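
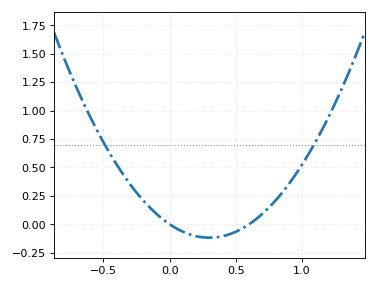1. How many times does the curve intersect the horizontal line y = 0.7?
2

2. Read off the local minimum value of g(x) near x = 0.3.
-0.118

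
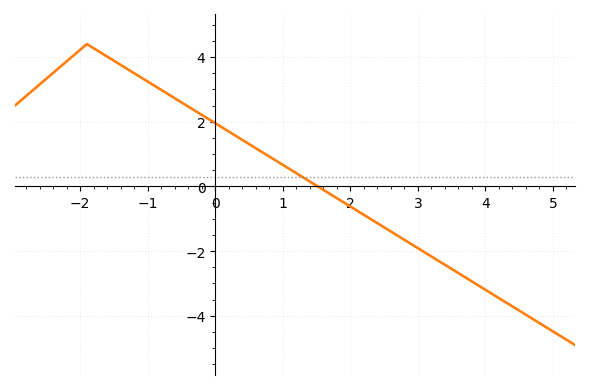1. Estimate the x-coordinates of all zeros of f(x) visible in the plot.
1.6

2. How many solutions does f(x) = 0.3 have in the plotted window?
1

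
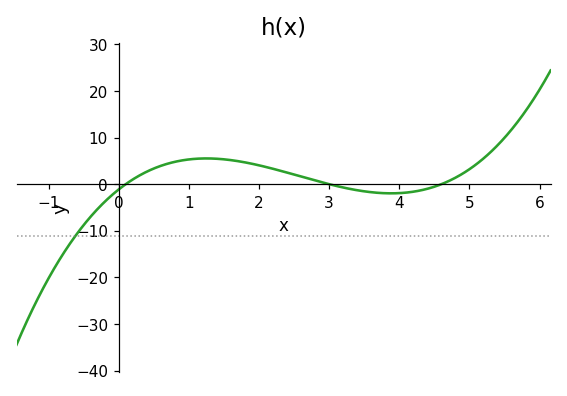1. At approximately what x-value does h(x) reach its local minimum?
3.88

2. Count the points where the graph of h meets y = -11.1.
1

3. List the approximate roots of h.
0.1, 3, 4.6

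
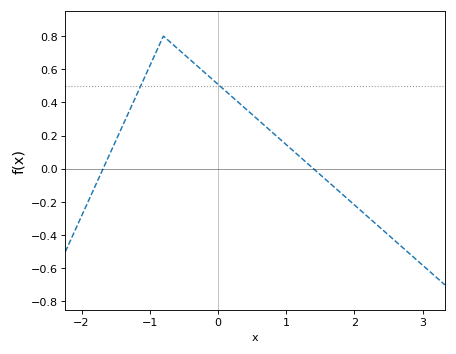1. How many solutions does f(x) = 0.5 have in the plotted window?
2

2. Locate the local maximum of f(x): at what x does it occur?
-0.8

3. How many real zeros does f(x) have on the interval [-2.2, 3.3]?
2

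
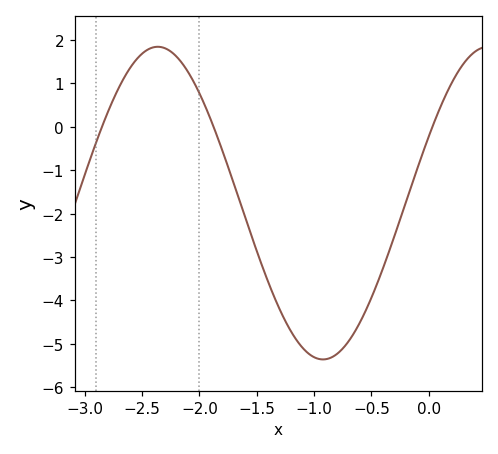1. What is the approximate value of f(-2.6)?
1.4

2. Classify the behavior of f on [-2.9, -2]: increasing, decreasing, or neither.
neither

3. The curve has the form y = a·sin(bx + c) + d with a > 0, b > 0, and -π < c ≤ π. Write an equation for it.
y = 3.6sin(2.2x + 0.44) - 1.76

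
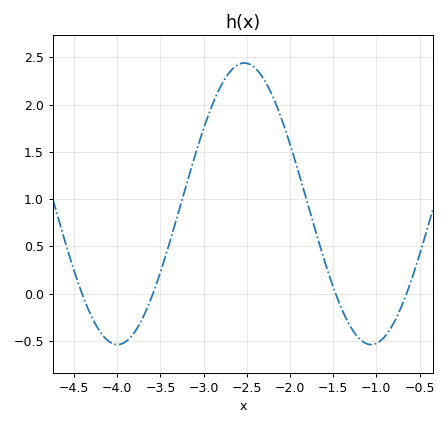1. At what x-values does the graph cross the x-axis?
-4.4, -3.6, -1.5, -0.7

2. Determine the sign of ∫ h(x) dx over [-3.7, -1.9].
positive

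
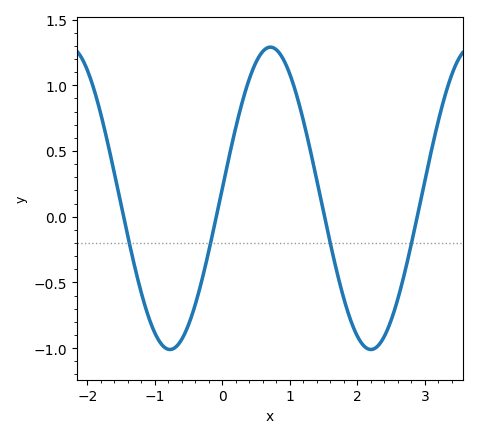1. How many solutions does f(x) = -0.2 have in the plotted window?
4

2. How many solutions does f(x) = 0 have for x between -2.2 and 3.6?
4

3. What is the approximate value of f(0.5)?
1.18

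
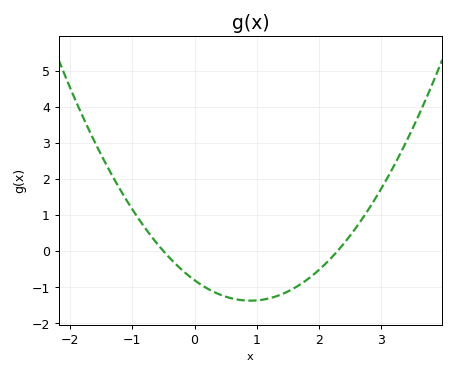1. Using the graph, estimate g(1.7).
-0.924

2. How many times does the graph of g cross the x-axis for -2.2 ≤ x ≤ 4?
2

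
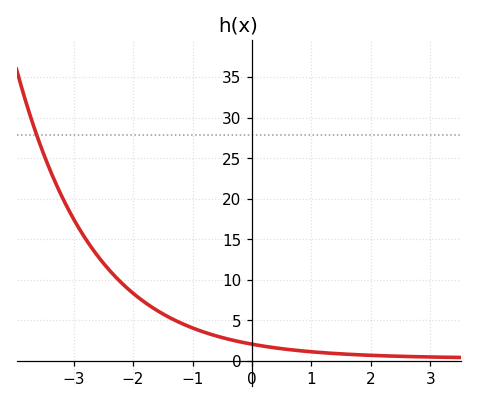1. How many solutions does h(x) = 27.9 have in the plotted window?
1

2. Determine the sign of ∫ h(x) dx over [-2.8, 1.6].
positive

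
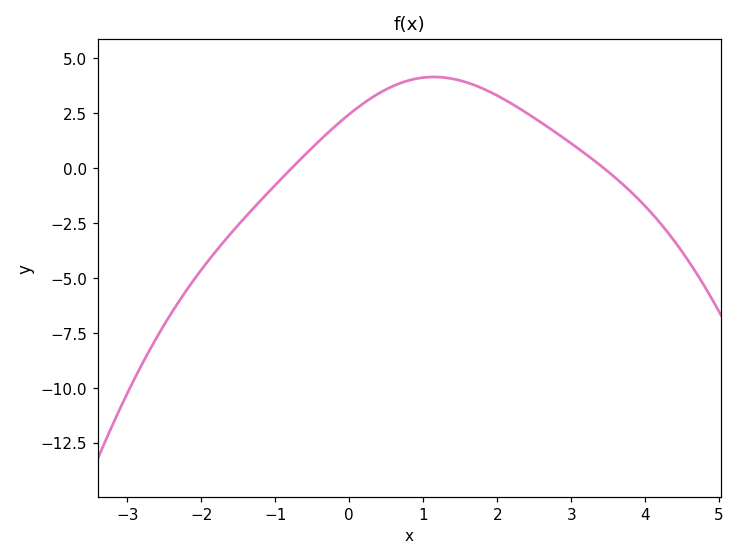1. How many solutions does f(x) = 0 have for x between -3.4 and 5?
2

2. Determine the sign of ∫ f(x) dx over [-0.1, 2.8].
positive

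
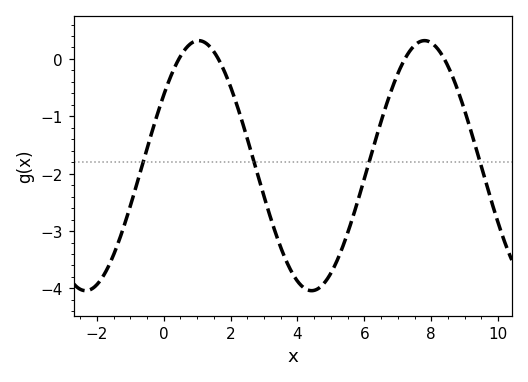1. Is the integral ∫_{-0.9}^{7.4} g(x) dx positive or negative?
negative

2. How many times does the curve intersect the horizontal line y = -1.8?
4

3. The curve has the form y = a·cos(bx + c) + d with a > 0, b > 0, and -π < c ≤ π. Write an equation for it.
y = 2.18cos(0.93x - 0.972) - 1.86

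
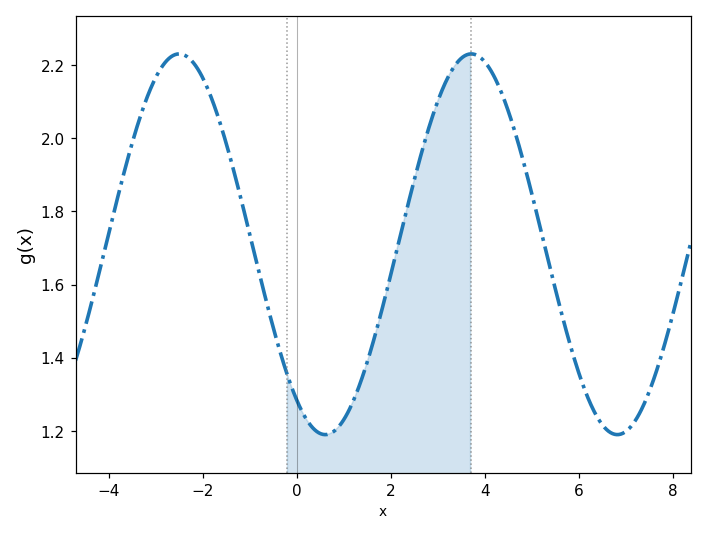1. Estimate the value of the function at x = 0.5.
1.19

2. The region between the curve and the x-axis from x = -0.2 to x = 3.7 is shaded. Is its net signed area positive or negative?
positive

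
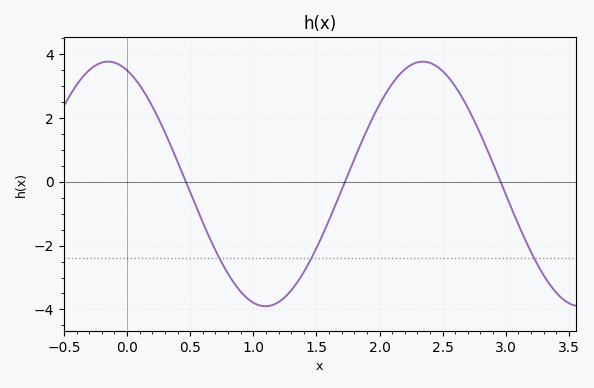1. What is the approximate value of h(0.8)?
-2.88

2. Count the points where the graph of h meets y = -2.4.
3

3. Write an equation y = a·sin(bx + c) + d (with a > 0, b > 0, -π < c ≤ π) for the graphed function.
y = 3.83sin(2.52x + 1.95) - 0.07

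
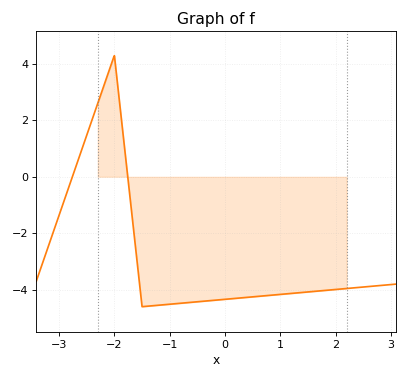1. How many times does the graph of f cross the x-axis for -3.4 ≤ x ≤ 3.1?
2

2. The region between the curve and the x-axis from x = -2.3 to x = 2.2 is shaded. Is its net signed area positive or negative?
negative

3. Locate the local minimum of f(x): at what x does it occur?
-1.5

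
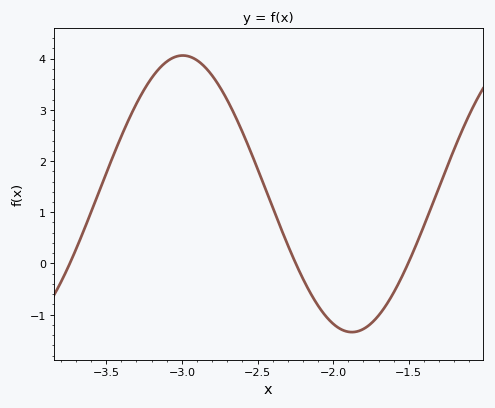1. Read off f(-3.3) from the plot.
3.1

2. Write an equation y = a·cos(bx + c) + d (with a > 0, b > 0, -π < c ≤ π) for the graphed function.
y = 2.7cos(2.8x + 2.1) + 1.36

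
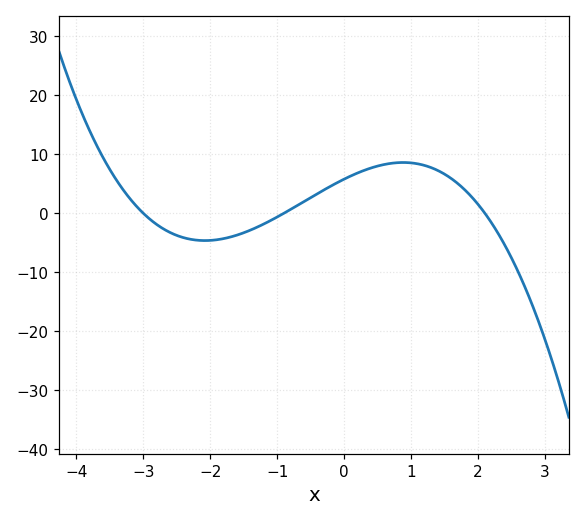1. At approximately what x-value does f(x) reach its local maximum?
0.8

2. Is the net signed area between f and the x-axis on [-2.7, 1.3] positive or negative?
positive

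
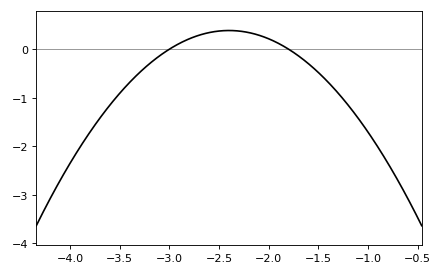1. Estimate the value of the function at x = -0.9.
-2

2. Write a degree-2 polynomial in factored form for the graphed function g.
y = -1.07(x + 3)(x + 1.8)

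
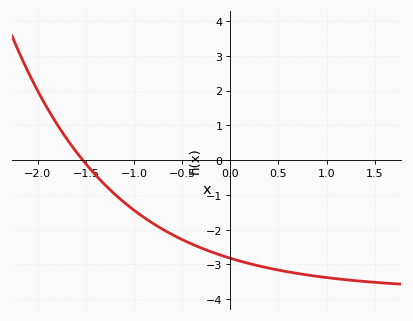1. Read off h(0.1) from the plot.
-2.9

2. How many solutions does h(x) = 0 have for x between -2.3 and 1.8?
1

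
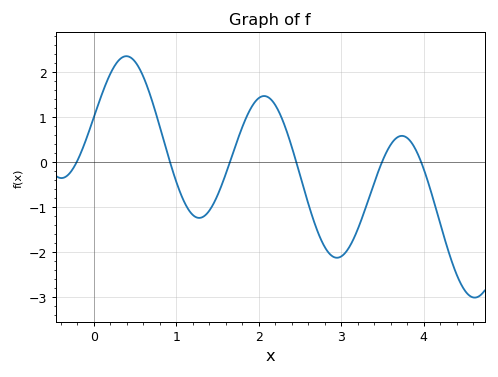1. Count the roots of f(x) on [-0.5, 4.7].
6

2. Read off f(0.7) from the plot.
1.4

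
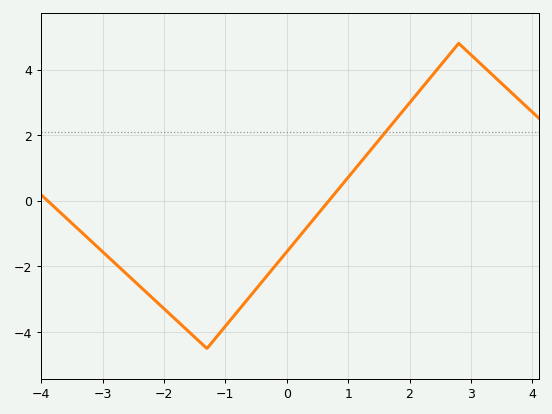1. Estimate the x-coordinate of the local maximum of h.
2.8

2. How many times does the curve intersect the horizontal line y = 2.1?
1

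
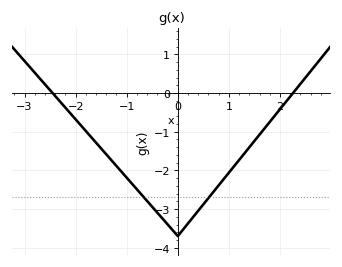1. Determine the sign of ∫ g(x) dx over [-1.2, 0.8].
negative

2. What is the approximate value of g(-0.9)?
-2.34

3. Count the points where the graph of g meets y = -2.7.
2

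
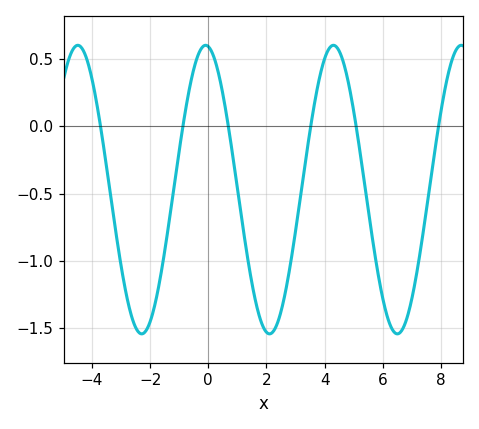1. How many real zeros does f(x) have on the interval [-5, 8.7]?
6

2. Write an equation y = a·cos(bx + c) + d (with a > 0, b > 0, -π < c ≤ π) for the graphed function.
y = 1.07cos(1.4x + 0.13) - 0.47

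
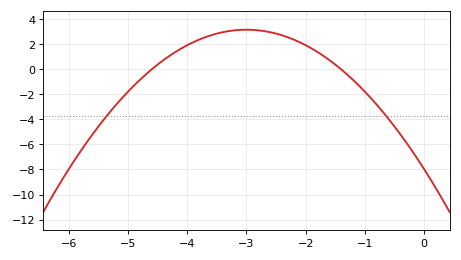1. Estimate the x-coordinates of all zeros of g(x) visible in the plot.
-4.6, -1.4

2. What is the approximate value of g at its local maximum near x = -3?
3.2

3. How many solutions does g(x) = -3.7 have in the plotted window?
2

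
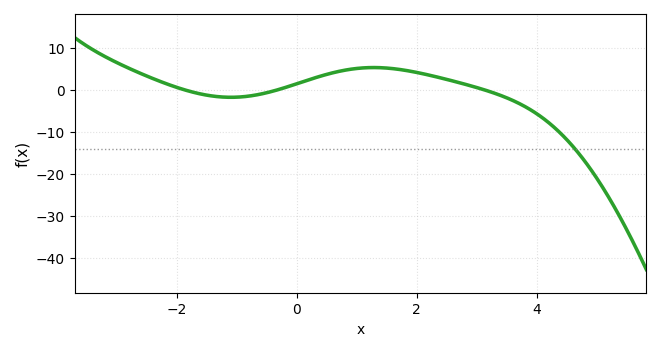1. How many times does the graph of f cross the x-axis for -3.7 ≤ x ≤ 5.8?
3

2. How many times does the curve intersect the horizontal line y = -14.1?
1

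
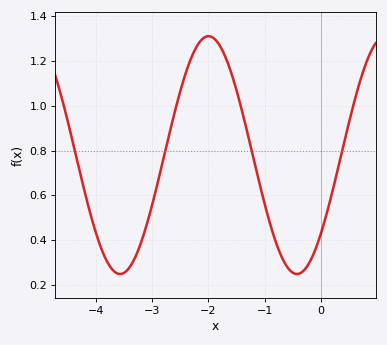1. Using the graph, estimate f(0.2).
0.614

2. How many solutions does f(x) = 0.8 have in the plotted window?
4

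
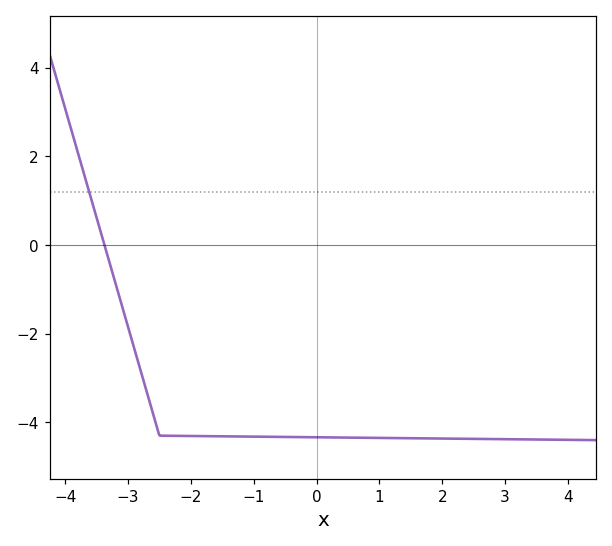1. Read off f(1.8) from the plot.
-4.4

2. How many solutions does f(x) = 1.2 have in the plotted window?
1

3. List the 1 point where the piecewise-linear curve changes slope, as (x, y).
(-2.5, -4.3)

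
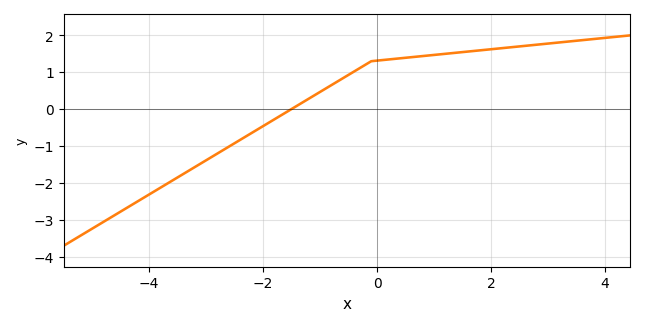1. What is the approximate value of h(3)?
1.8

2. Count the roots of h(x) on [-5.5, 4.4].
1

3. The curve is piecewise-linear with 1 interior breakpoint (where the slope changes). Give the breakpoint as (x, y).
(-0.1, 1.3)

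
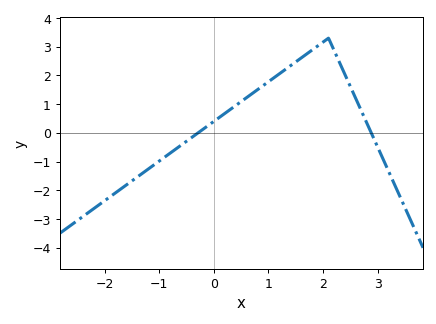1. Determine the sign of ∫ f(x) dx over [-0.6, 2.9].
positive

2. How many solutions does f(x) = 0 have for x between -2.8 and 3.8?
2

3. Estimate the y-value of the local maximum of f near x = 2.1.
3.3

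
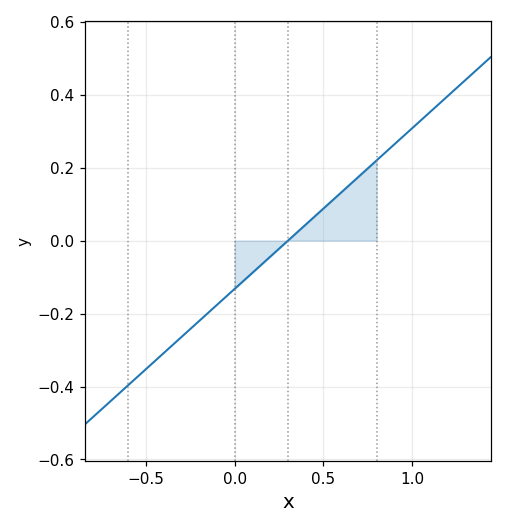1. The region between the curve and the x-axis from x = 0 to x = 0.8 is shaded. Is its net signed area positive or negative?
positive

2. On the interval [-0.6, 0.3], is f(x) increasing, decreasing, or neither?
increasing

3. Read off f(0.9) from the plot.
0.26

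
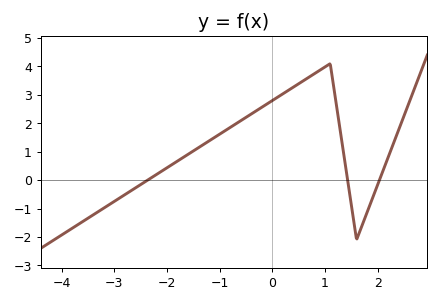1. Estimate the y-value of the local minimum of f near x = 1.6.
-2.09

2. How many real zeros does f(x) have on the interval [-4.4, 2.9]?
3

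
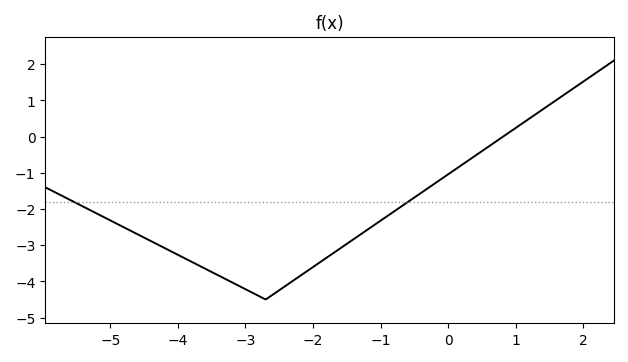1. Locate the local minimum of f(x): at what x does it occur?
-2.8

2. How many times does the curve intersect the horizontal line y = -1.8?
2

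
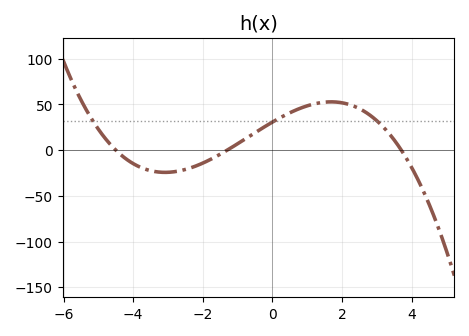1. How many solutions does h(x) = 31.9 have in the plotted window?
3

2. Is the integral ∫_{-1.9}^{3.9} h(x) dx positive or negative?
positive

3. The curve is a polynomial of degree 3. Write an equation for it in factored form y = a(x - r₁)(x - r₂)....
y = -1.42(x + 4.5)(x + 1.3)(x - 3.7)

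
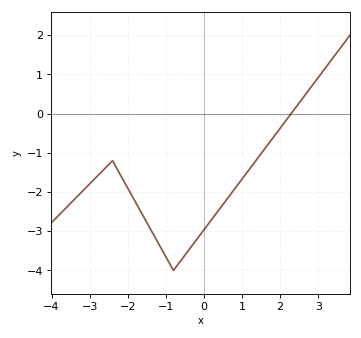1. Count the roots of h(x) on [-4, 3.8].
1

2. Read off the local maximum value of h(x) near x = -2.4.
-1.2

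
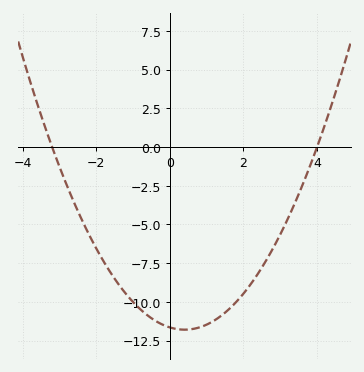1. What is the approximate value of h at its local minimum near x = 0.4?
-12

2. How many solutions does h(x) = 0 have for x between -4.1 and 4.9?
2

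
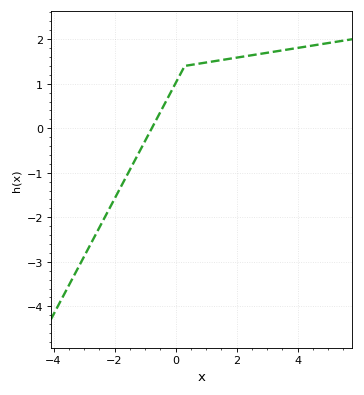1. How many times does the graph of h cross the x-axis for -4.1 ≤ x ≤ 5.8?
1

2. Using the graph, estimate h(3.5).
1.7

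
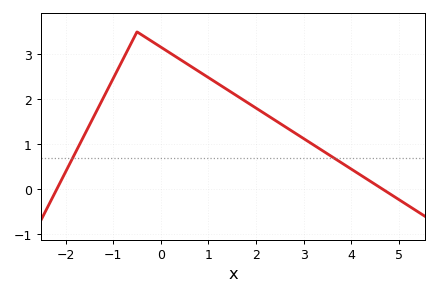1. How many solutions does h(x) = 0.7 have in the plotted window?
2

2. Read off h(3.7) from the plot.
0.656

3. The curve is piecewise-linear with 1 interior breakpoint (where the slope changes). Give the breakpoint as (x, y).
(-0.5, 3.5)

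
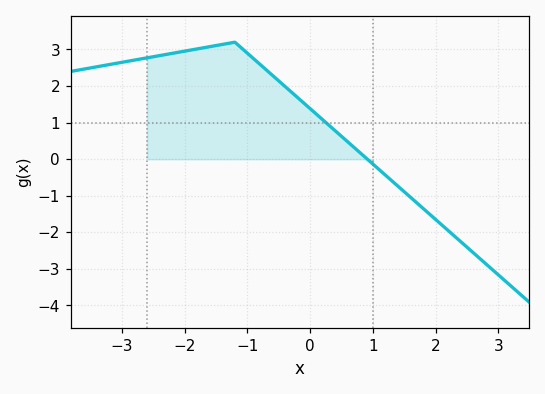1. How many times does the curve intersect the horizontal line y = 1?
1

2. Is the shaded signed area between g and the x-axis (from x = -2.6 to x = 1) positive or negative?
positive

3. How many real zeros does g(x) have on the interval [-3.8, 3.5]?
1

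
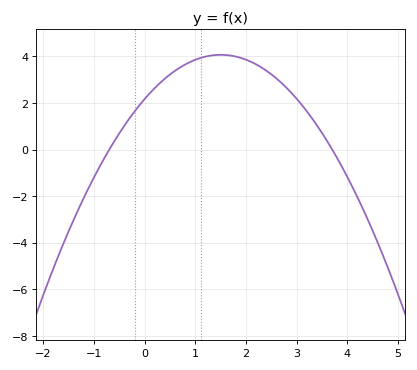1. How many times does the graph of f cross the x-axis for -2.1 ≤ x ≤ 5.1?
2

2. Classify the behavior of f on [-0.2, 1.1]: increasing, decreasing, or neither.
increasing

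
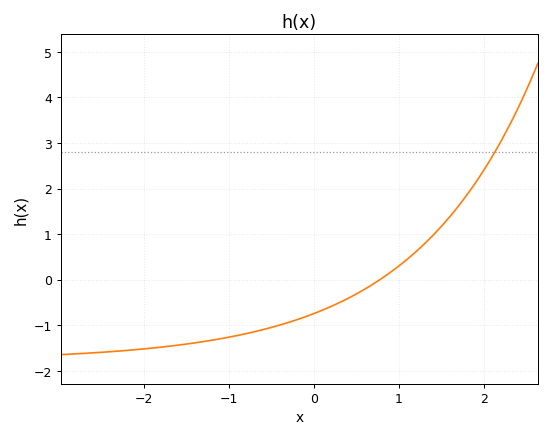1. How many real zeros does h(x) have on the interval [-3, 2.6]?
1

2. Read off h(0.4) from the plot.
-0.407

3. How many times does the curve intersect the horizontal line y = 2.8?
1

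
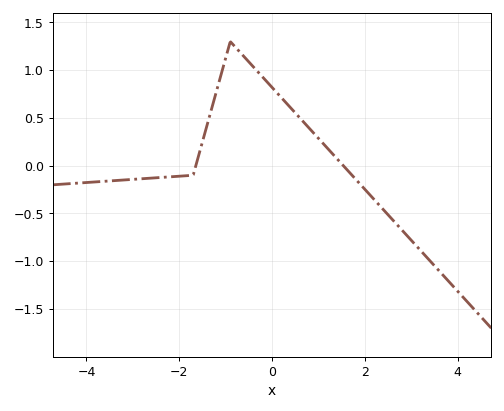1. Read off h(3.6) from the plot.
-1.1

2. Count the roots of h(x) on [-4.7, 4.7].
2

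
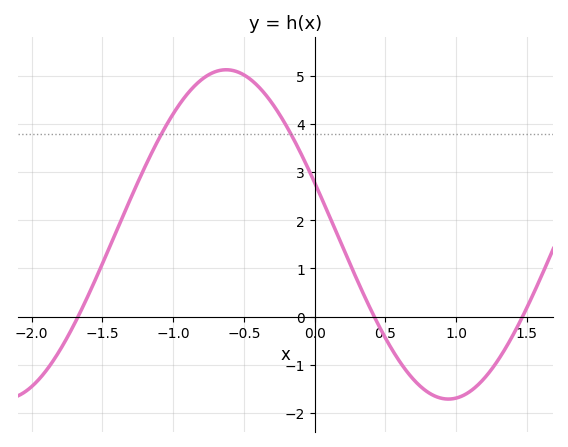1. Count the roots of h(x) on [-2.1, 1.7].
3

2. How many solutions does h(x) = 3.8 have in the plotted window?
2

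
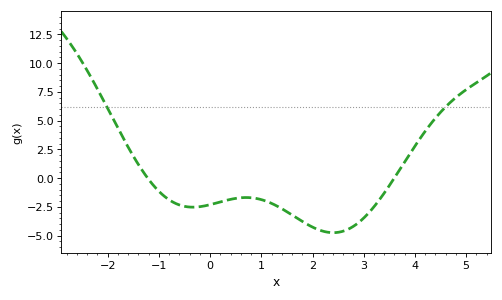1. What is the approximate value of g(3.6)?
0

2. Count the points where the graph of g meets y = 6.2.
2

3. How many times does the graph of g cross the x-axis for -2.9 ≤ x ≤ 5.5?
2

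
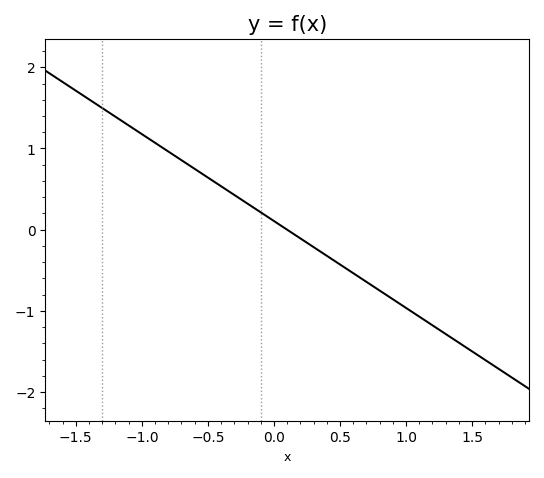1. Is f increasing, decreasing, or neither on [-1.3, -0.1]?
decreasing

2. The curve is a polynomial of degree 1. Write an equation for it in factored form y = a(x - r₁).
y = -1.07(x - 0.1)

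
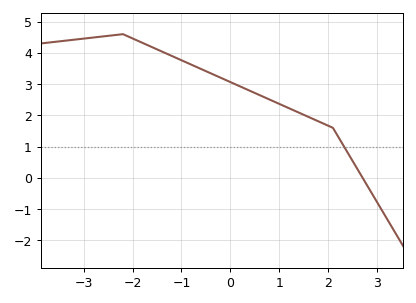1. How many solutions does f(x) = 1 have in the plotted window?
1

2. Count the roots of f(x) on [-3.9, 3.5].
1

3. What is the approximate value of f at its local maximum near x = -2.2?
4.6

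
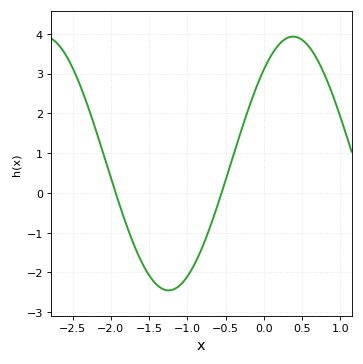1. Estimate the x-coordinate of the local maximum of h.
0.383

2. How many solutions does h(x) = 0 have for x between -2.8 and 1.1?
2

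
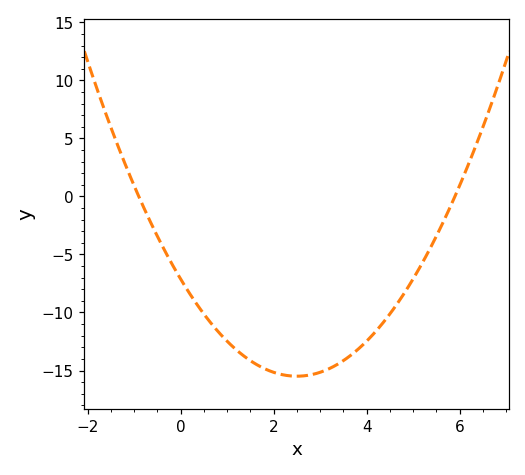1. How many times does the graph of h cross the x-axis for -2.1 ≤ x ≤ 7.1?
2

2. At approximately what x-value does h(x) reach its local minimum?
2.6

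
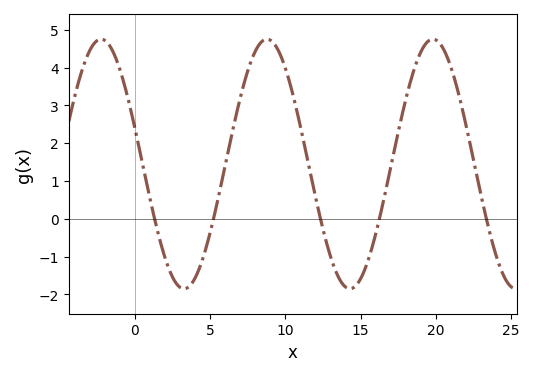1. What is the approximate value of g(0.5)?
1.47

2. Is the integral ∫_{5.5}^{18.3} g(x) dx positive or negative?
positive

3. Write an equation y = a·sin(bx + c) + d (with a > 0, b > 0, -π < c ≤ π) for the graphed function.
y = 3.3sin(0.57x + 2.85) + 1.45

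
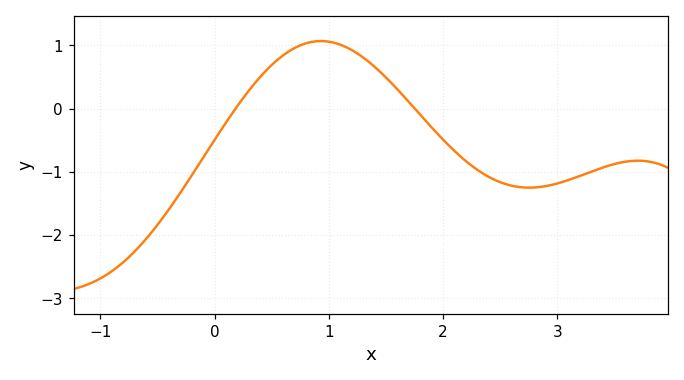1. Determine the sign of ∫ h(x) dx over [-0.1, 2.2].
positive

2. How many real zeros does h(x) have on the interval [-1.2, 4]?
2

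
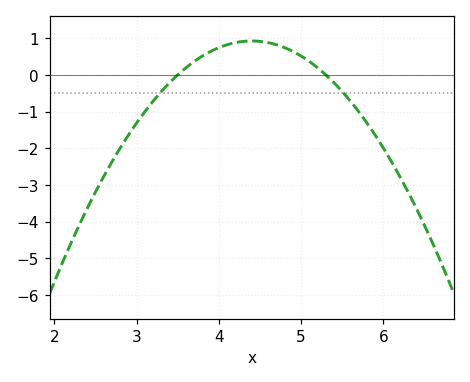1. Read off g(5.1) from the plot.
0.365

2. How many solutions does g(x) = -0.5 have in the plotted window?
2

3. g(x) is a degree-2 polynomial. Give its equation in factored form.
y = -1.14(x - 3.5)(x - 5.3)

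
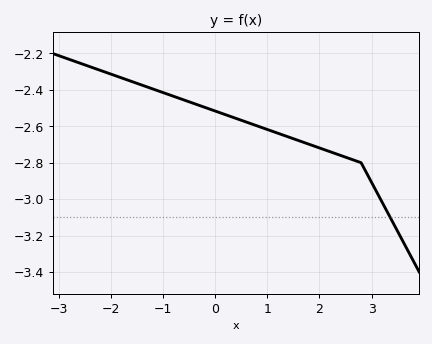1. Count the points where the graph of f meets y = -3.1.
1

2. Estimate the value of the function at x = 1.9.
-2.7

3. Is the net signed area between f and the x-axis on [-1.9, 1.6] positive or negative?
negative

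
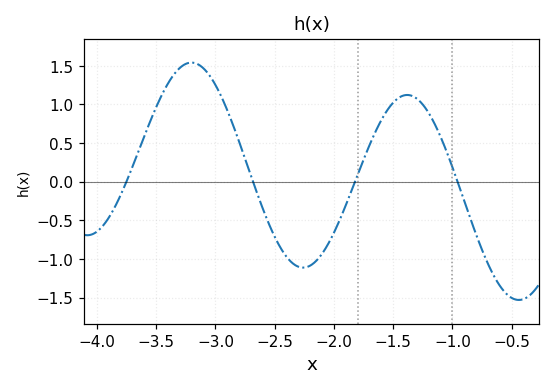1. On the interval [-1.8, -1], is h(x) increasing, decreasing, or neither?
neither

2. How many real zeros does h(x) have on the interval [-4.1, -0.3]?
4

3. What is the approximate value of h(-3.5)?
0.95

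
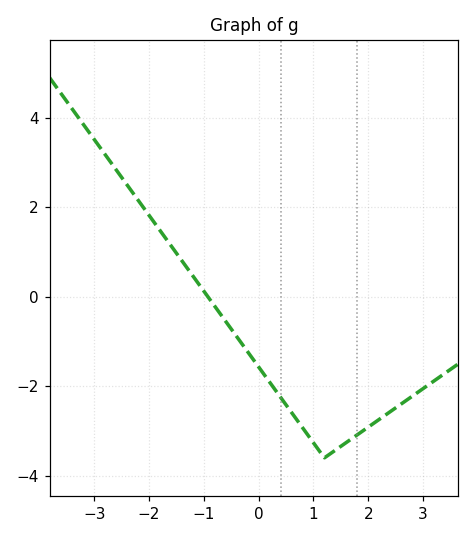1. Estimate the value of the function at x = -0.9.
-0.04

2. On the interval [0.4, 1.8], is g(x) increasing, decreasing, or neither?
neither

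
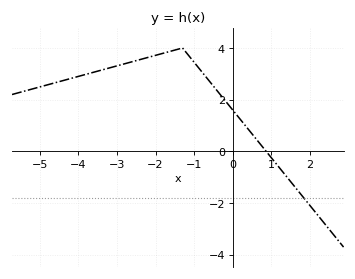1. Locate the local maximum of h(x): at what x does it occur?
-1.3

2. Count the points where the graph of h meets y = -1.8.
1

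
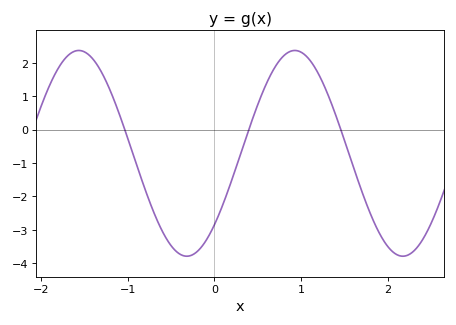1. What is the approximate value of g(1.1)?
2.09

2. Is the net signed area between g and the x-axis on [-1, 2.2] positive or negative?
negative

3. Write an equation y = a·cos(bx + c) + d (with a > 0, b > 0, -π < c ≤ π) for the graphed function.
y = 3.08cos(2.52x - 2.34) - 0.71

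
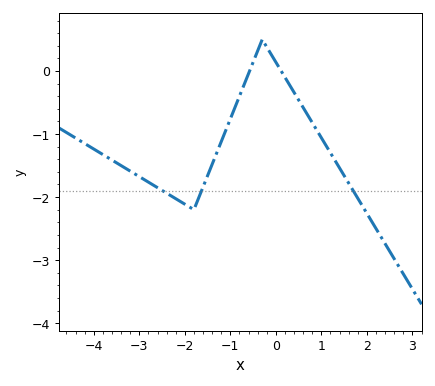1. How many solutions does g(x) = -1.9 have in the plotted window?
3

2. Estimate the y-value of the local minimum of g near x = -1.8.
-2.2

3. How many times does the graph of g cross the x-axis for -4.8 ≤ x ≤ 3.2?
2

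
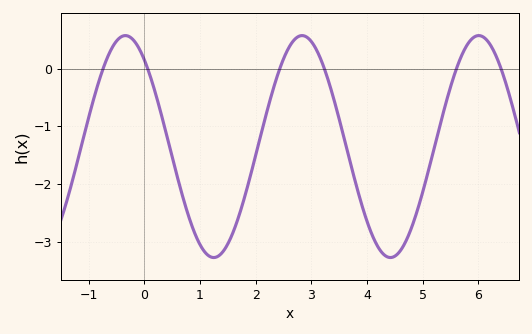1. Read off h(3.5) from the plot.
-0.871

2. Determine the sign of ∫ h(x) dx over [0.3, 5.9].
negative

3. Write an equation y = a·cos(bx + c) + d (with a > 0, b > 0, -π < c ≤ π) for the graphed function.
y = 1.92cos(1.98x + 0.672) - 1.35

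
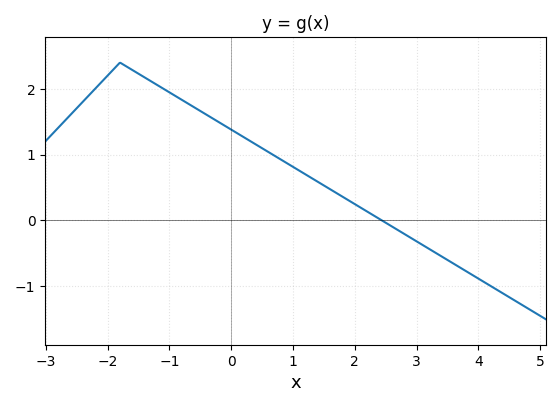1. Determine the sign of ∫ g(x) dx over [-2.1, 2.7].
positive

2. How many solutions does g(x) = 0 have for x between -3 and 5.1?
1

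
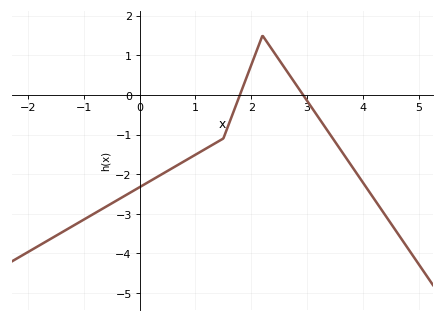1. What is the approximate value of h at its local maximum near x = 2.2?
1.5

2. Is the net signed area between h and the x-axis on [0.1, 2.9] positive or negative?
negative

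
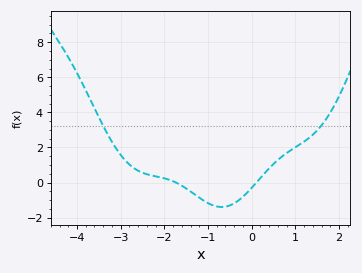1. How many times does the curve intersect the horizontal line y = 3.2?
2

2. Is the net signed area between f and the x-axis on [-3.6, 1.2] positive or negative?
positive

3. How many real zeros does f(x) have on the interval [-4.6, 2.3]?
2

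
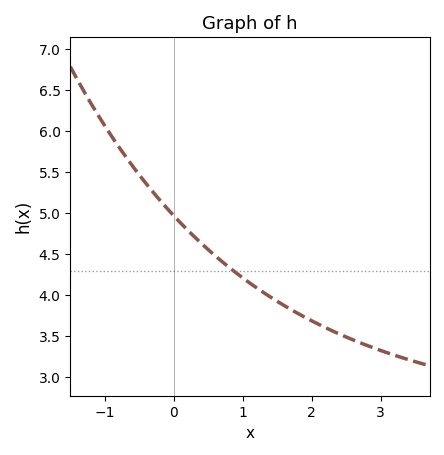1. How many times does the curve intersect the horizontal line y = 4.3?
1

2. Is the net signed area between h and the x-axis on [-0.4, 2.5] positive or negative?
positive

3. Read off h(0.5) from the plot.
4.56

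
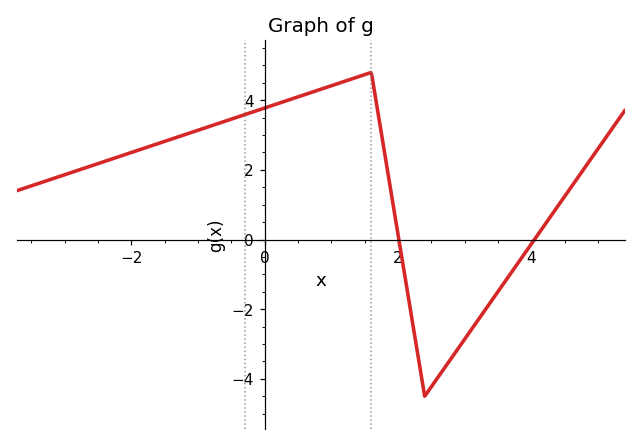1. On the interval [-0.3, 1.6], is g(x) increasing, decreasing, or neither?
increasing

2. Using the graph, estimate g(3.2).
-2.4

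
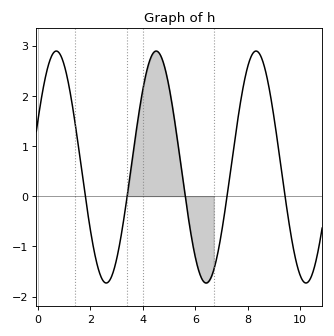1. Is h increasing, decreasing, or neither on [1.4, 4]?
neither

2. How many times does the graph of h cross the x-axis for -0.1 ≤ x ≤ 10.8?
5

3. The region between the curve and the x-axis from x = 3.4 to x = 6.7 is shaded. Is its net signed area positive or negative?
positive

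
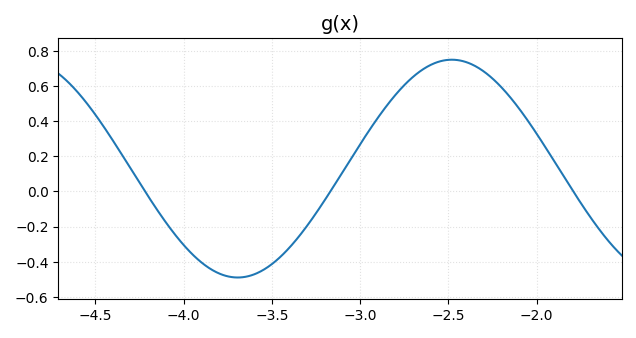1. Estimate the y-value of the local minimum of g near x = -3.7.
-0.48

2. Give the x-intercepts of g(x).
-4.2, -3.15, -1.8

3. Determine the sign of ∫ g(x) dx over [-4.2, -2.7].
negative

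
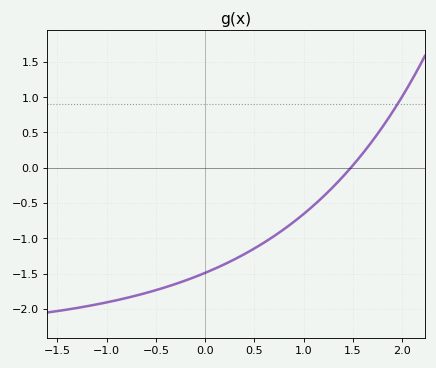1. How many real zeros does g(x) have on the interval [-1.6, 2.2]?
1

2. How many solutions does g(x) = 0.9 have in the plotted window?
1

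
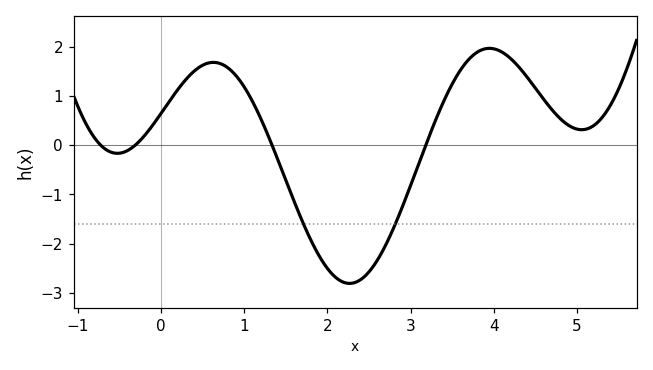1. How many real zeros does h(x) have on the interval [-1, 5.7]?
4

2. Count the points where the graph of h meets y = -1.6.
2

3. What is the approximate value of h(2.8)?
-1.7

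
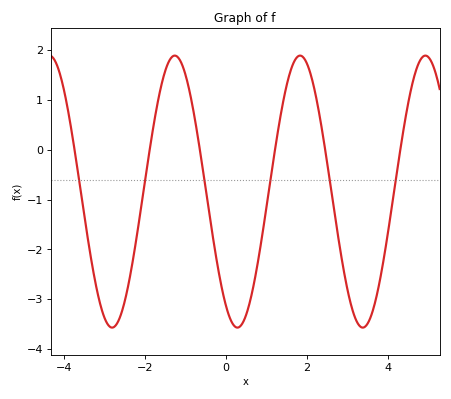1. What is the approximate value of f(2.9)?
-2.4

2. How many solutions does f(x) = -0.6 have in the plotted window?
6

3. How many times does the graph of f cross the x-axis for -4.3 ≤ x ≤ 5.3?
6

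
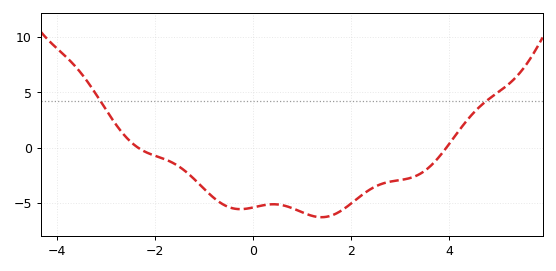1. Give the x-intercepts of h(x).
-2.4, 4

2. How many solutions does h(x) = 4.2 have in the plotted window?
2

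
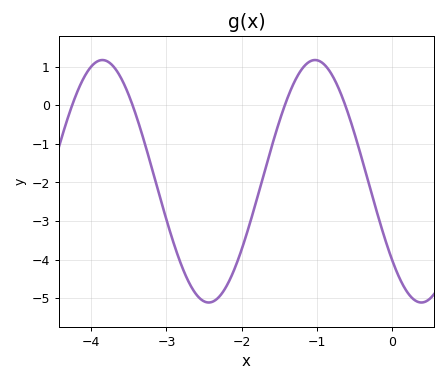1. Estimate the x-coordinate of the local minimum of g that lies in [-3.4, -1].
-2.44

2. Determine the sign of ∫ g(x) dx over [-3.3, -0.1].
negative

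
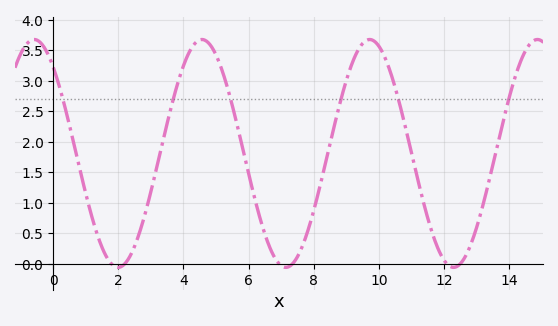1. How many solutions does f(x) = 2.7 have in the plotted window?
6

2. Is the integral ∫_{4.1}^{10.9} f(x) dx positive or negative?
positive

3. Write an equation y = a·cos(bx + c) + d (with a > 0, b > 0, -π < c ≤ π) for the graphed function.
y = 1.87cos(1.22x + 0.71) + 1.81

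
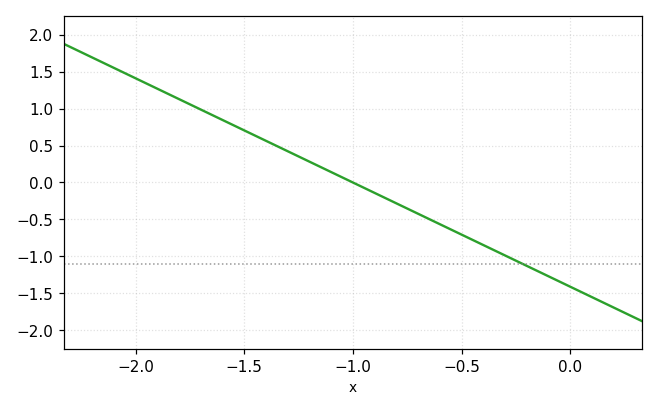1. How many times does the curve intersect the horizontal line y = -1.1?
1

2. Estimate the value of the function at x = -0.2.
-1.13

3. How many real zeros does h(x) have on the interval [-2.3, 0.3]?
1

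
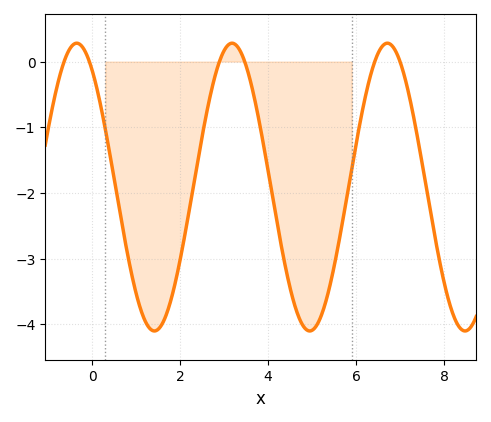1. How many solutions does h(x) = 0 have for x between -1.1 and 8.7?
6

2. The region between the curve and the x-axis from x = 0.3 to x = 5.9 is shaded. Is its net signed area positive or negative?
negative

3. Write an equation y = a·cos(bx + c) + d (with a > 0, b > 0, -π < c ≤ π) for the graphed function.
y = 2.19cos(1.8x + 0.62) - 1.91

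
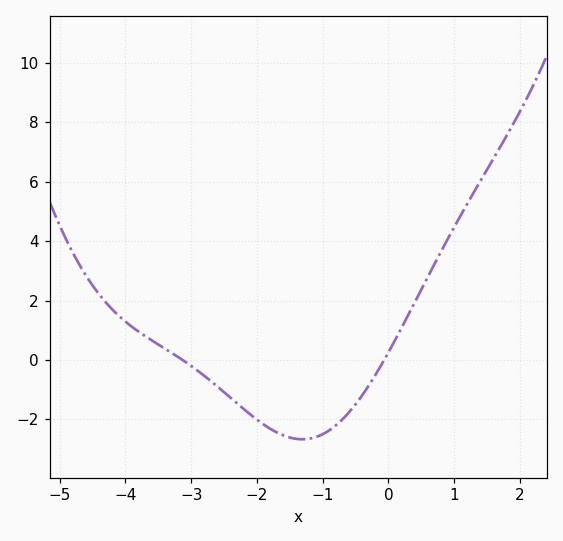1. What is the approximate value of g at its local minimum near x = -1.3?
-2.6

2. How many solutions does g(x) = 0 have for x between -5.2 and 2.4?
2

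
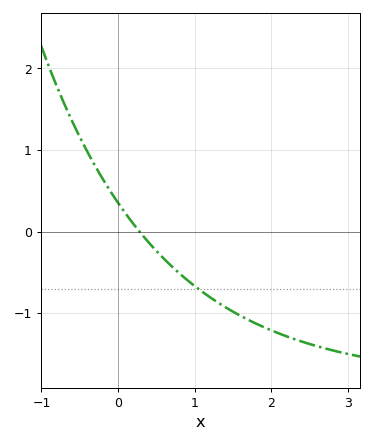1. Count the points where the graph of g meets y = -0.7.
1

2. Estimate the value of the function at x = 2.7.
-1.43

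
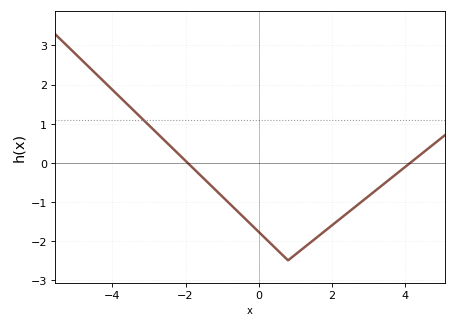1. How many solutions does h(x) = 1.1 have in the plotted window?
1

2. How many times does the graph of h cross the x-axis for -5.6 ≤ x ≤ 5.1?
2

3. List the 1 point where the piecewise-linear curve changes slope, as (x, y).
(0.8, -2.5)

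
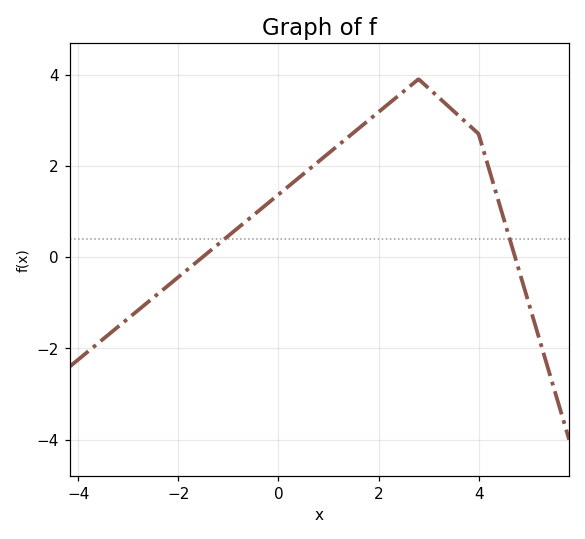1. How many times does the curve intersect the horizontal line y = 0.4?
2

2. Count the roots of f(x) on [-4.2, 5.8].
2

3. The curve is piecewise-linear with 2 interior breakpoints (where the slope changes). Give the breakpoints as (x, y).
(2.8, 3.9); (4, 2.7)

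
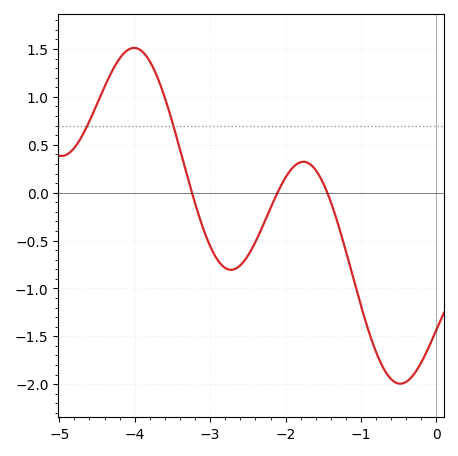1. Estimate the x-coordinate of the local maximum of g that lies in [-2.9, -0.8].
-1.8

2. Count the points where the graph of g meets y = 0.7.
2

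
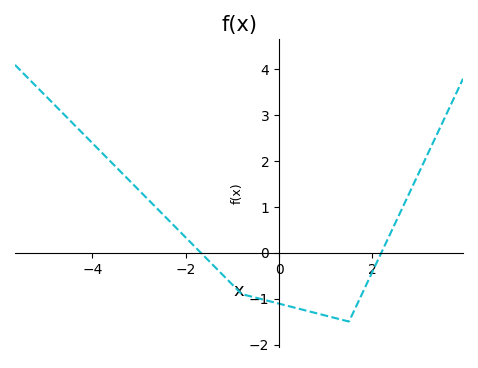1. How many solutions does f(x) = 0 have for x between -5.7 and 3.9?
2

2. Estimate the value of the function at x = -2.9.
1.26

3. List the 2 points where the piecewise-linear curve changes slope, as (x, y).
(-0.8, -0.9); (1.5, -1.5)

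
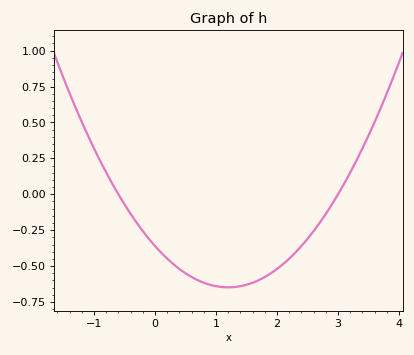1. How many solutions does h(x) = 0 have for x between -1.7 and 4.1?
2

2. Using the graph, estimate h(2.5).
-0.31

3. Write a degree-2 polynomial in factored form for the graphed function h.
y = 0.2(x + 0.6)(x - 3)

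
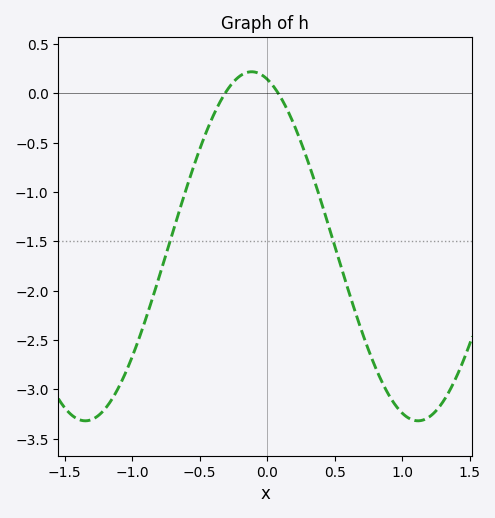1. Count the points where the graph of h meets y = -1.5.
2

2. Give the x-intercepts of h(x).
-0.3, 0.1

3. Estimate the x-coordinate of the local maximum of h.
-0.1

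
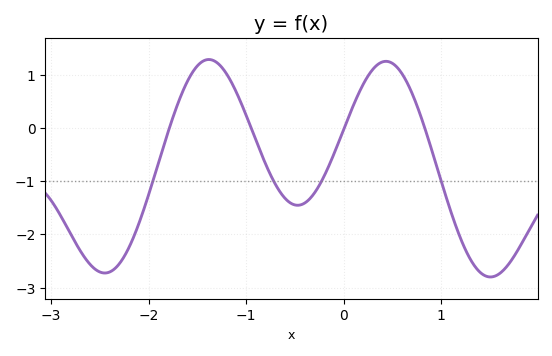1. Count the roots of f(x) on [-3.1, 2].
4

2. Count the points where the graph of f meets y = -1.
4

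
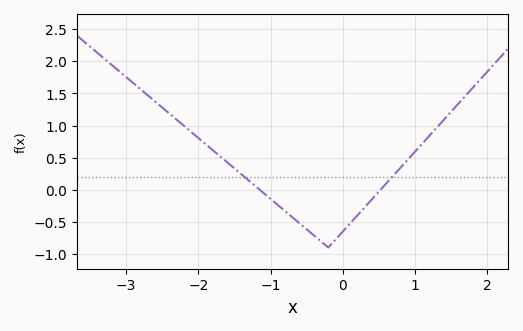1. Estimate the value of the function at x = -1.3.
0.142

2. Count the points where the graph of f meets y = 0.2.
2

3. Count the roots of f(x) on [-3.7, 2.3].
2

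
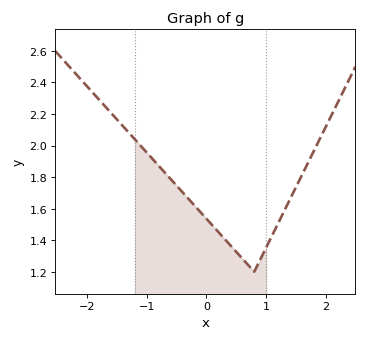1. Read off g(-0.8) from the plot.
1.88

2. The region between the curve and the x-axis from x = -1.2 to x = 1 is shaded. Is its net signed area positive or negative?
positive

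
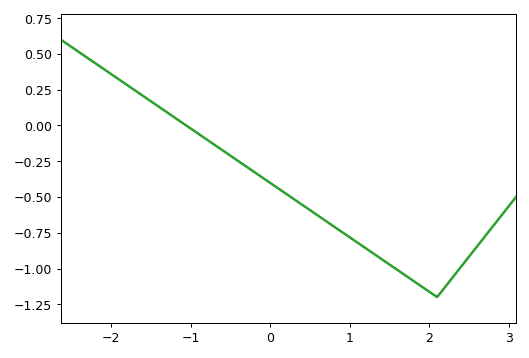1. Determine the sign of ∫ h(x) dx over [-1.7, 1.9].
negative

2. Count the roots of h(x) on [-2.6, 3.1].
1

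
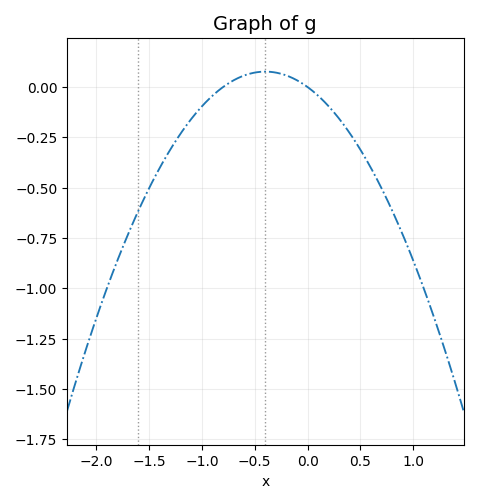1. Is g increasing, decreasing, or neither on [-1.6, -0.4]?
increasing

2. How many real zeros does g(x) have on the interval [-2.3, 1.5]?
2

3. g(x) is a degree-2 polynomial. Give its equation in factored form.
y = -0.48(x + 0.8)(x - 0)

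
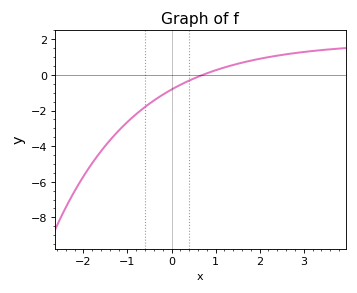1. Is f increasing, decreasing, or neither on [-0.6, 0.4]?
increasing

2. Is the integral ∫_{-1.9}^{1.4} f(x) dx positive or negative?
negative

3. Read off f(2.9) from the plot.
1.26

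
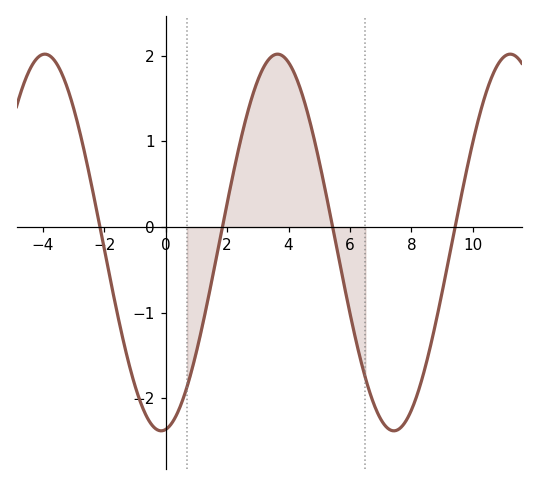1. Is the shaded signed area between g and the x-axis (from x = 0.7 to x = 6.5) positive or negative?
positive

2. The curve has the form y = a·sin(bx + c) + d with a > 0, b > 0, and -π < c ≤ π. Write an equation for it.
y = 2.2sin(0.83x - 1.45) - 0.18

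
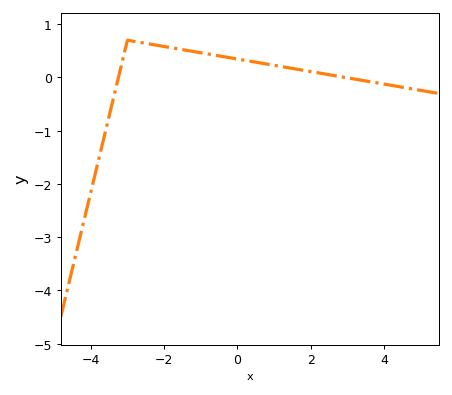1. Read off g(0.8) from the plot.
0.252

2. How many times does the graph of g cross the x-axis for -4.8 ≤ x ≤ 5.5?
2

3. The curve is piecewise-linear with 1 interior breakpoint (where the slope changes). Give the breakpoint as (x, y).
(-3, 0.7)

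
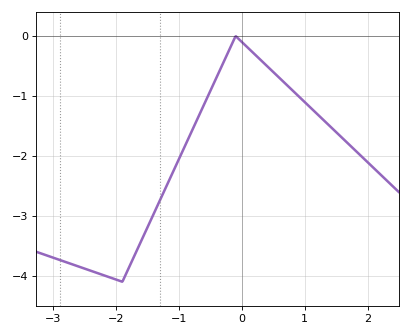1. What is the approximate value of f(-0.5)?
-0.9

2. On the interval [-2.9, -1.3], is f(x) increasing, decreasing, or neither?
neither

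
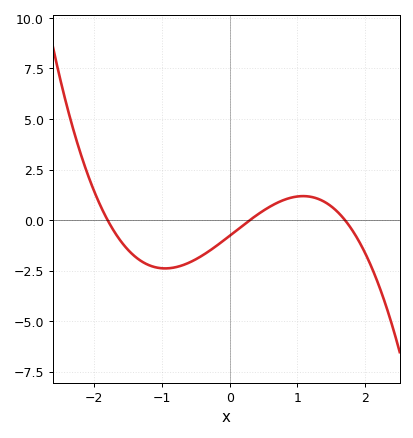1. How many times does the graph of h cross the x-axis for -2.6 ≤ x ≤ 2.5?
3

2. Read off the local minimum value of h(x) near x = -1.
-2.39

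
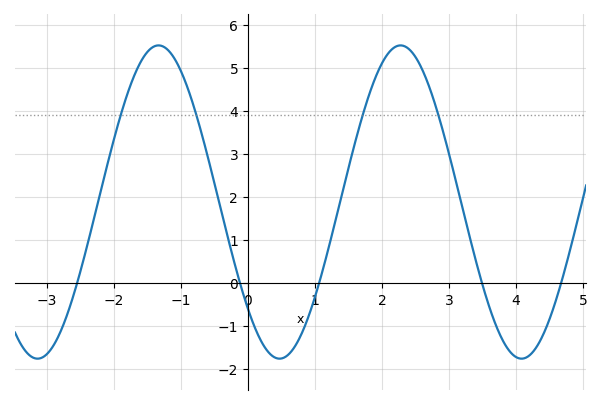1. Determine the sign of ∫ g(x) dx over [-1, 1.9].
positive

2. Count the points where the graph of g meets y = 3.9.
4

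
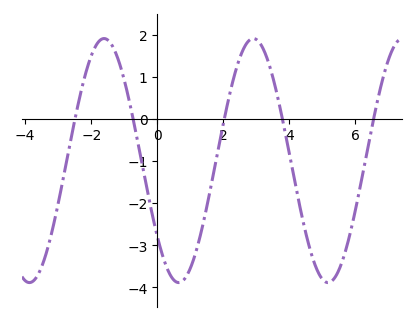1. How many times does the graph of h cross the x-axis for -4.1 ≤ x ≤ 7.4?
5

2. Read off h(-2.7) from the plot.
-0.8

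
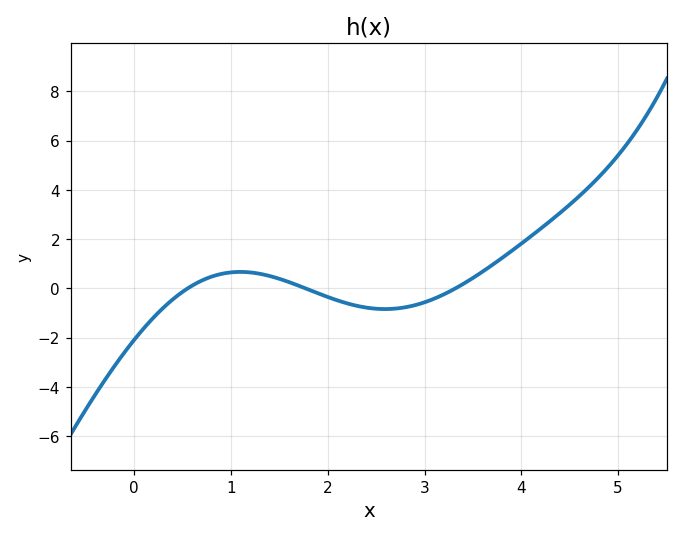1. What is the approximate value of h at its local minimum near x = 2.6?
-0.8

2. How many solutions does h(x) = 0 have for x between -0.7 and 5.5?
3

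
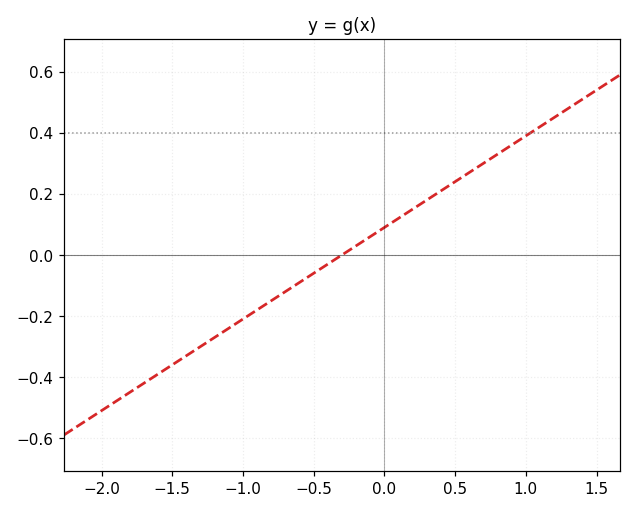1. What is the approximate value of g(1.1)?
0.42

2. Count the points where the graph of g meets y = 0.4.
1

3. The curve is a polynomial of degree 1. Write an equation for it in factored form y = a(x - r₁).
y = 0.3(x + 0.3)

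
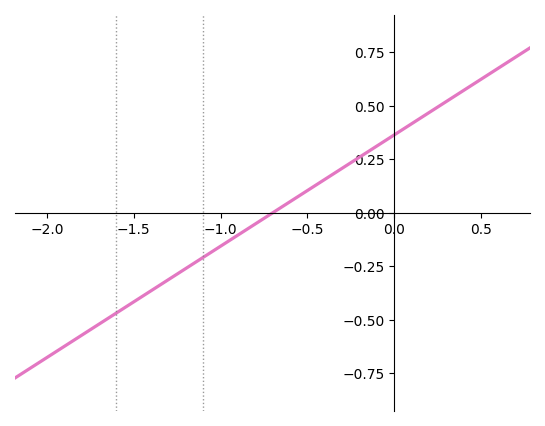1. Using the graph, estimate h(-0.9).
-0.1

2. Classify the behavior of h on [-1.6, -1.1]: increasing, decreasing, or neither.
increasing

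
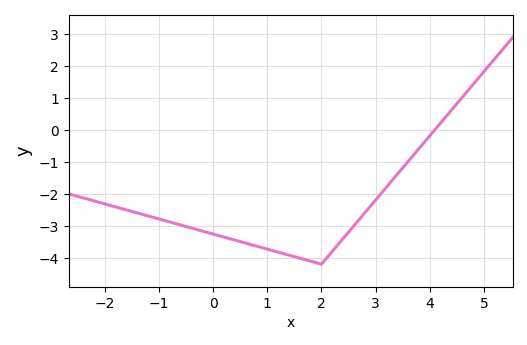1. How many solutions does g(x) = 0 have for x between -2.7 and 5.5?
1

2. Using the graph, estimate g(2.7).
-2.79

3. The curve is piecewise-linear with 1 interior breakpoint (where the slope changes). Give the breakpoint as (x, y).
(2, -4.2)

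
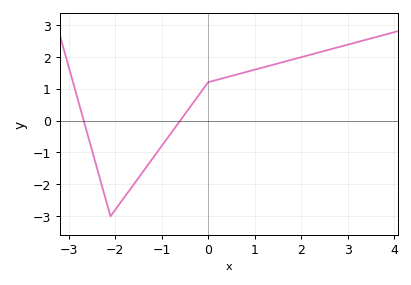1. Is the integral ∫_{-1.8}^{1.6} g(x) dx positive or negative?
positive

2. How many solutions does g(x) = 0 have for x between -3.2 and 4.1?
2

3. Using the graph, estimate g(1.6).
1.8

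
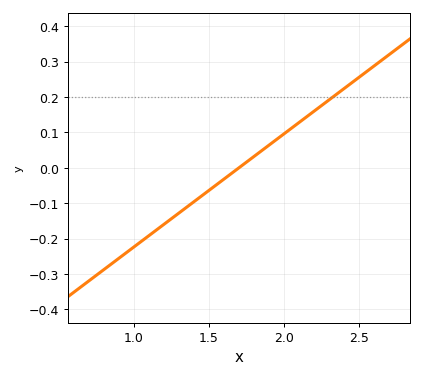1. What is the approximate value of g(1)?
-0.22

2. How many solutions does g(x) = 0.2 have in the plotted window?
1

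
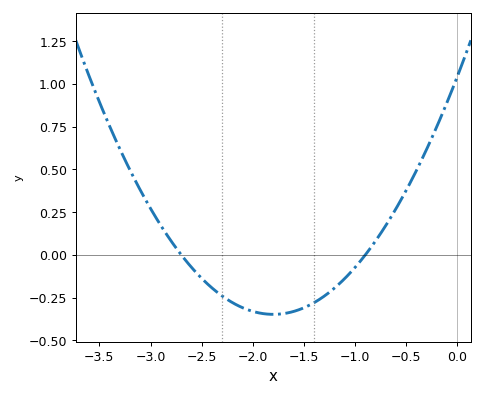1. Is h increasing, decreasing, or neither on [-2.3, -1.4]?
neither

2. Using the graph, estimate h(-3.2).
0.5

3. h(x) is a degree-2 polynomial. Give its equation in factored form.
y = 0.43(x + 2.7)(x + 0.9)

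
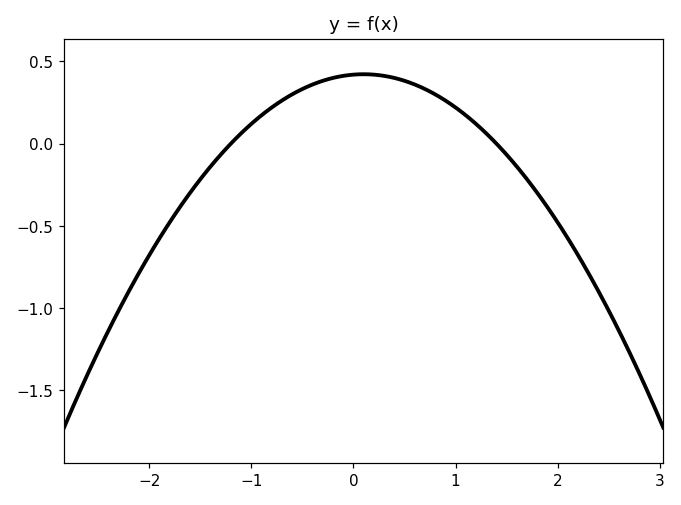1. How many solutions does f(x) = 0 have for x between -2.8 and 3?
2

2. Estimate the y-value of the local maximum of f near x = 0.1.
0.4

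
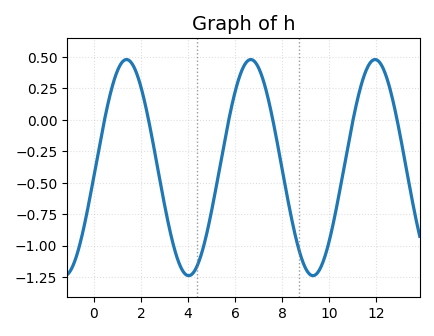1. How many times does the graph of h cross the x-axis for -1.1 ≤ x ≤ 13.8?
6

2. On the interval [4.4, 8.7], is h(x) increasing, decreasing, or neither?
neither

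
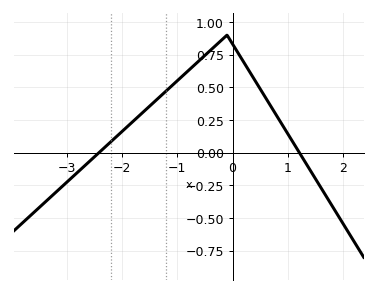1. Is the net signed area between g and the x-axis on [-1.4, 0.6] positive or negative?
positive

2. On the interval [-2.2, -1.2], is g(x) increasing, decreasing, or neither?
increasing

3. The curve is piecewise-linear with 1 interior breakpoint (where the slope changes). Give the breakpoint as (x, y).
(-0.1, 0.9)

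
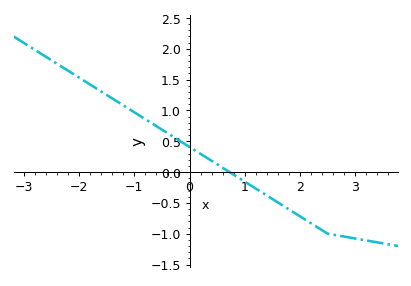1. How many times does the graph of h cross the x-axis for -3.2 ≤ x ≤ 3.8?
1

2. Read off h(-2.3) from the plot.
1.7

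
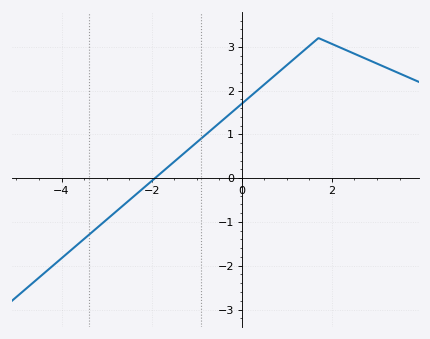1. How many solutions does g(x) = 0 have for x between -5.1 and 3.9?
1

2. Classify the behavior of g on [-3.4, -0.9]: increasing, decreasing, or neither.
increasing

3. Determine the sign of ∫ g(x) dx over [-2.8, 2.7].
positive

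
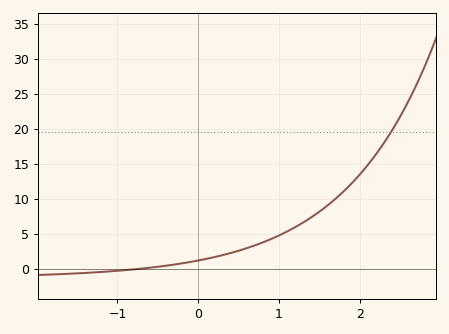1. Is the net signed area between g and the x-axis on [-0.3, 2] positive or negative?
positive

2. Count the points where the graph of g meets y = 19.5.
1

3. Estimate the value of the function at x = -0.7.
0.066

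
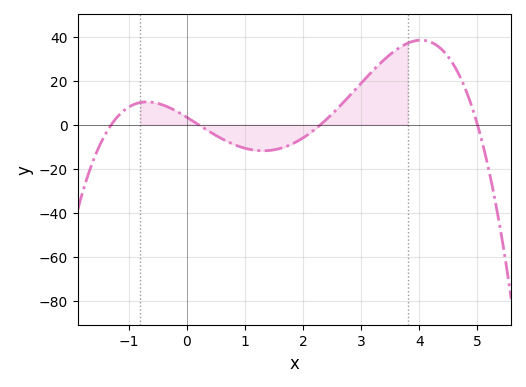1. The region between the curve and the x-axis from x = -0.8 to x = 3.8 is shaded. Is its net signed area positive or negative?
positive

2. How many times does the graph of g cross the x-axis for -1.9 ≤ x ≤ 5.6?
4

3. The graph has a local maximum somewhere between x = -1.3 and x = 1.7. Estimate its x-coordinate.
-0.7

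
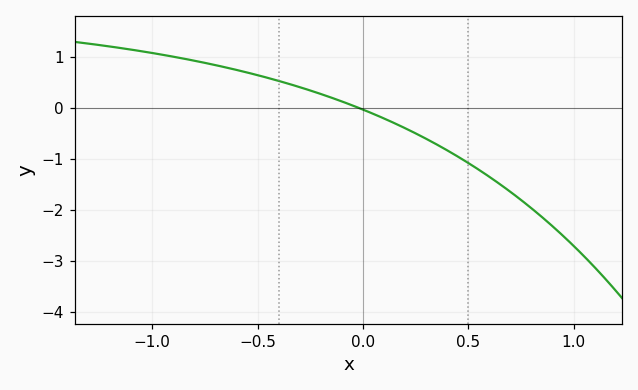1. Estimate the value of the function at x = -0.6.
0.7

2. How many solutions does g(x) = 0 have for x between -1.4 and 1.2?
1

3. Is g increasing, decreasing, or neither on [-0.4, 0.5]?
decreasing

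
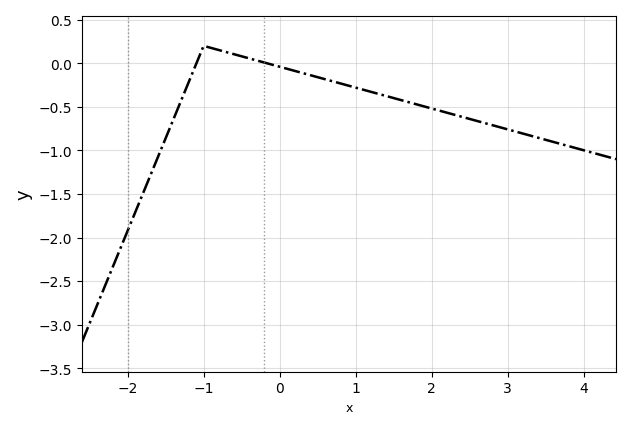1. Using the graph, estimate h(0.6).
-0.184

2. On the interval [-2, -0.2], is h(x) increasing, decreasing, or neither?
neither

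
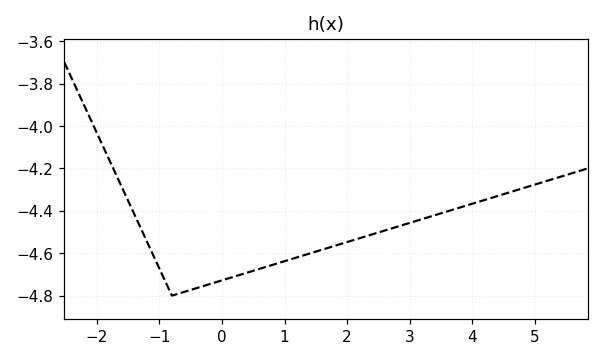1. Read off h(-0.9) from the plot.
-4.74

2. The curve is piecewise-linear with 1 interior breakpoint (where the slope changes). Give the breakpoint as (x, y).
(-0.8, -4.8)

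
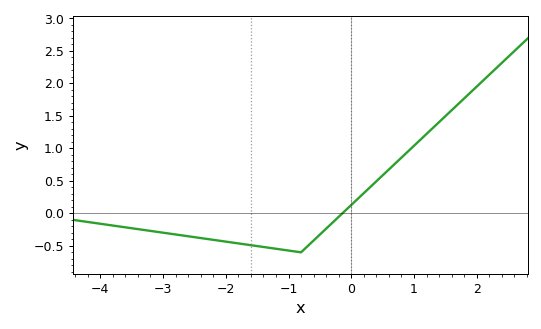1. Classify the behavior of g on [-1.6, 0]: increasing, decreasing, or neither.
neither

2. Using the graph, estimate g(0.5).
0.6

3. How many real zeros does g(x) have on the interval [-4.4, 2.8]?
1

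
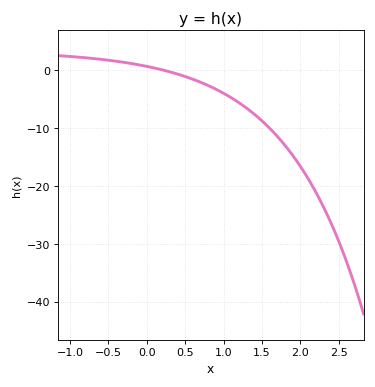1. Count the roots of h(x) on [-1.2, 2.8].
1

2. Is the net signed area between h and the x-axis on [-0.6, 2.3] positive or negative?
negative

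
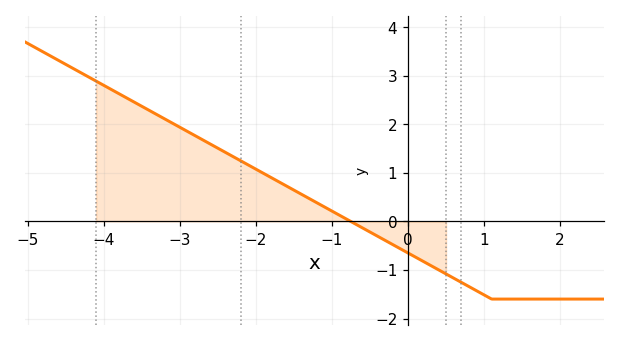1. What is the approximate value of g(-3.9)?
2.72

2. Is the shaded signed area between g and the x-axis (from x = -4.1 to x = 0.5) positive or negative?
positive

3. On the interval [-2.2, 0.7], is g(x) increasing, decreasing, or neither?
decreasing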